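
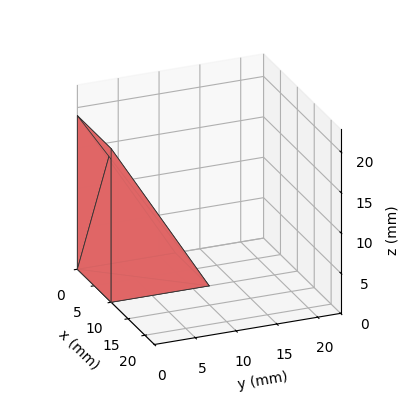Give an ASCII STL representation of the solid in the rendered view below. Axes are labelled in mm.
Reading the render: the shape is a wedge (ramp): 10 × 12 mm base, rising to 19 mm along the y=0 edge and sloping linearly to z=0 at y=12 (dimensions read to the nearest mm from the axis ticks). For the STL, each face is triangulated and given an outward normal.

solid part
  facet normal 0.0000 0.0000 -1.0000
    outer loop
      vertex 10.000 12.000 0.000
      vertex 10.000 0.000 0.000
      vertex 0.000 0.000 0.000
    endloop
  endfacet
  facet normal 0.0000 0.0000 -1.0000
    outer loop
      vertex 0.000 12.000 0.000
      vertex 10.000 12.000 0.000
      vertex 0.000 0.000 0.000
    endloop
  endfacet
  facet normal 0.0000 -1.0000 0.0000
    outer loop
      vertex 0.000 0.000 0.000
      vertex 10.000 0.000 0.000
      vertex 10.000 0.000 19.000
    endloop
  endfacet
  facet normal 0.0000 -1.0000 0.0000
    outer loop
      vertex 0.000 0.000 0.000
      vertex 10.000 0.000 19.000
      vertex 0.000 0.000 19.000
    endloop
  endfacet
  facet normal 0.0000 0.8455 0.5340
    outer loop
      vertex 0.000 0.000 19.000
      vertex 10.000 0.000 19.000
      vertex 10.000 12.000 0.000
    endloop
  endfacet
  facet normal 0.0000 0.8455 0.5340
    outer loop
      vertex 0.000 0.000 19.000
      vertex 10.000 12.000 0.000
      vertex 0.000 12.000 0.000
    endloop
  endfacet
  facet normal -1.0000 0.0000 0.0000
    outer loop
      vertex 0.000 0.000 19.000
      vertex 0.000 12.000 0.000
      vertex 0.000 0.000 0.000
    endloop
  endfacet
  facet normal 1.0000 0.0000 0.0000
    outer loop
      vertex 10.000 0.000 0.000
      vertex 10.000 12.000 0.000
      vertex 10.000 0.000 19.000
    endloop
  endfacet
endsolid part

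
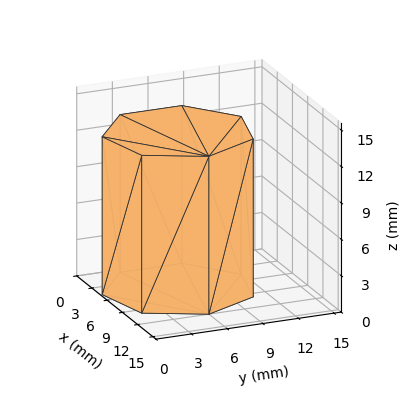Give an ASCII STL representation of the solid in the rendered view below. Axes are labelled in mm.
Reading the render: the shape is a regular 7-sided prism (a cylinder approximated with 7 flat sides), circumscribed radius ≈ 6 mm, height ≈ 13 mm (dimensions read to the nearest mm from the axis ticks). For the STL, each face is triangulated and given an outward normal.

solid part
  facet normal 0.0000 0.0000 -1.0000
    outer loop
      vertex 4.665 11.850 0.000
      vertex 9.741 10.691 0.000
      vertex 12.000 6.000 0.000
    endloop
  endfacet
  facet normal 0.0000 0.0000 -1.0000
    outer loop
      vertex 0.594 8.603 0.000
      vertex 4.665 11.850 0.000
      vertex 12.000 6.000 0.000
    endloop
  endfacet
  facet normal 0.0000 0.0000 -1.0000
    outer loop
      vertex 0.594 3.397 0.000
      vertex 0.594 8.603 0.000
      vertex 12.000 6.000 0.000
    endloop
  endfacet
  facet normal 0.0000 0.0000 -1.0000
    outer loop
      vertex 4.665 0.150 0.000
      vertex 0.594 3.397 0.000
      vertex 12.000 6.000 0.000
    endloop
  endfacet
  facet normal 0.0000 0.0000 -1.0000
    outer loop
      vertex 9.741 1.309 0.000
      vertex 4.665 0.150 0.000
      vertex 12.000 6.000 0.000
    endloop
  endfacet
  facet normal 0.0000 0.0000 1.0000
    outer loop
      vertex 12.000 6.000 13.000
      vertex 9.741 10.691 13.000
      vertex 4.665 11.850 13.000
    endloop
  endfacet
  facet normal 0.0000 0.0000 1.0000
    outer loop
      vertex 12.000 6.000 13.000
      vertex 4.665 11.850 13.000
      vertex 0.594 8.603 13.000
    endloop
  endfacet
  facet normal 0.0000 0.0000 1.0000
    outer loop
      vertex 12.000 6.000 13.000
      vertex 0.594 8.603 13.000
      vertex 0.594 3.397 13.000
    endloop
  endfacet
  facet normal 0.0000 0.0000 1.0000
    outer loop
      vertex 12.000 6.000 13.000
      vertex 0.594 3.397 13.000
      vertex 4.665 0.150 13.000
    endloop
  endfacet
  facet normal 0.0000 0.0000 1.0000
    outer loop
      vertex 12.000 6.000 13.000
      vertex 4.665 0.150 13.000
      vertex 9.741 1.309 13.000
    endloop
  endfacet
  facet normal 0.9010 0.4339 0.0000
    outer loop
      vertex 12.000 6.000 0.000
      vertex 9.741 10.691 0.000
      vertex 9.741 10.691 13.000
    endloop
  endfacet
  facet normal 0.9010 0.4339 0.0000
    outer loop
      vertex 12.000 6.000 0.000
      vertex 9.741 10.691 13.000
      vertex 12.000 6.000 13.000
    endloop
  endfacet
  facet normal 0.2226 0.9749 0.0000
    outer loop
      vertex 9.741 10.691 0.000
      vertex 4.665 11.850 0.000
      vertex 4.665 11.850 13.000
    endloop
  endfacet
  facet normal 0.2226 0.9749 0.0000
    outer loop
      vertex 9.741 10.691 0.000
      vertex 4.665 11.850 13.000
      vertex 9.741 10.691 13.000
    endloop
  endfacet
  facet normal -0.6235 0.7818 0.0000
    outer loop
      vertex 4.665 11.850 0.000
      vertex 0.594 8.603 0.000
      vertex 0.594 8.603 13.000
    endloop
  endfacet
  facet normal -0.6235 0.7818 0.0000
    outer loop
      vertex 4.665 11.850 0.000
      vertex 0.594 8.603 13.000
      vertex 4.665 11.850 13.000
    endloop
  endfacet
  facet normal -1.0000 0.0000 0.0000
    outer loop
      vertex 0.594 8.603 0.000
      vertex 0.594 3.397 0.000
      vertex 0.594 3.397 13.000
    endloop
  endfacet
  facet normal -1.0000 0.0000 0.0000
    outer loop
      vertex 0.594 8.603 0.000
      vertex 0.594 3.397 13.000
      vertex 0.594 8.603 13.000
    endloop
  endfacet
  facet normal -0.6235 -0.7818 0.0000
    outer loop
      vertex 0.594 3.397 0.000
      vertex 4.665 0.150 0.000
      vertex 4.665 0.150 13.000
    endloop
  endfacet
  facet normal -0.6235 -0.7818 0.0000
    outer loop
      vertex 0.594 3.397 0.000
      vertex 4.665 0.150 13.000
      vertex 0.594 3.397 13.000
    endloop
  endfacet
  facet normal 0.2226 -0.9749 0.0000
    outer loop
      vertex 4.665 0.150 0.000
      vertex 9.741 1.309 0.000
      vertex 9.741 1.309 13.000
    endloop
  endfacet
  facet normal 0.2226 -0.9749 0.0000
    outer loop
      vertex 4.665 0.150 0.000
      vertex 9.741 1.309 13.000
      vertex 4.665 0.150 13.000
    endloop
  endfacet
  facet normal 0.9010 -0.4339 0.0000
    outer loop
      vertex 9.741 1.309 0.000
      vertex 12.000 6.000 0.000
      vertex 12.000 6.000 13.000
    endloop
  endfacet
  facet normal 0.9010 -0.4339 0.0000
    outer loop
      vertex 9.741 1.309 0.000
      vertex 12.000 6.000 13.000
      vertex 9.741 1.309 13.000
    endloop
  endfacet
endsolid part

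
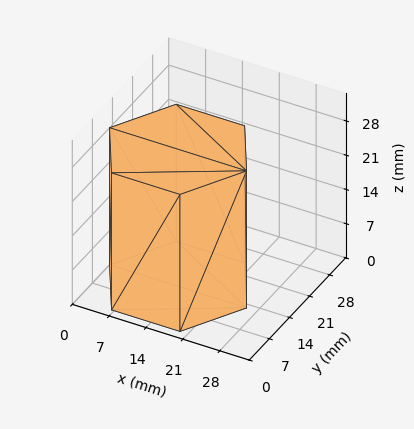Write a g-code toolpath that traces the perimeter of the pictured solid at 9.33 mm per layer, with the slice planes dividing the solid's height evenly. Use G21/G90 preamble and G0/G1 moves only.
Reading the render: the shape is a regular 6-sided prism (a cylinder approximated with 6 flat sides), circumscribed radius ≈ 13 mm, height ≈ 28 mm (dimensions read to the nearest mm from the axis ticks). For the g-code, the solid's height is divided into equal slices at the stated Δz and each level perimeter traced with G1 moves after a G0 lift.

; perimeter-only toolpath
G21 ; units = mm
G90 ; absolute positioning
G28 ; home
; layer 1
G0 Z9.33
G0 X26.00 Y13.00
G1 X19.50 Y24.26
G1 X6.50 Y24.26
G1 X0.00 Y13.00
G1 X6.50 Y1.74
G1 X19.50 Y1.74
G1 X26.00 Y13.00
; layer 2
G0 Z18.67
G0 X26.00 Y13.00
G1 X19.50 Y24.26
G1 X6.50 Y24.26
G1 X0.00 Y13.00
G1 X6.50 Y1.74
G1 X19.50 Y1.74
G1 X26.00 Y13.00
; layer 3
G0 Z28.00
G0 X26.00 Y13.00
G1 X19.50 Y24.26
G1 X6.50 Y24.26
G1 X0.00 Y13.00
G1 X6.50 Y1.74
G1 X19.50 Y1.74
G1 X26.00 Y13.00
M2 ; end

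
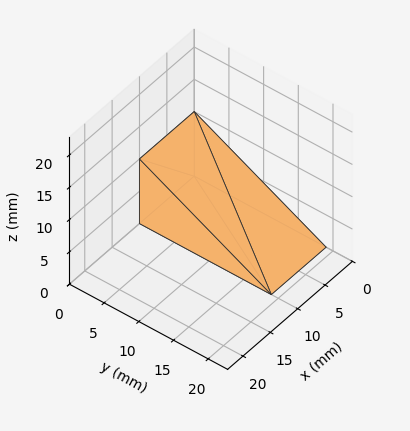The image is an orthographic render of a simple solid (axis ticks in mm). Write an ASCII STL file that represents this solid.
Reading the render: the shape is a wedge (ramp): 10 × 19 mm base, rising to 10 mm along the y=0 edge and sloping linearly to z=0 at y=19 (dimensions read to the nearest mm from the axis ticks). For the STL, each face is triangulated and given an outward normal.

solid part
  facet normal 0.0000 0.0000 -1.0000
    outer loop
      vertex 10.00 19.00 0.00
      vertex 10.00 0.00 0.00
      vertex 0.00 0.00 0.00
    endloop
  endfacet
  facet normal 0.0000 0.0000 -1.0000
    outer loop
      vertex 0.00 19.00 0.00
      vertex 10.00 19.00 0.00
      vertex 0.00 0.00 0.00
    endloop
  endfacet
  facet normal 0.0000 -1.0000 0.0000
    outer loop
      vertex 0.00 0.00 0.00
      vertex 10.00 0.00 0.00
      vertex 10.00 0.00 10.00
    endloop
  endfacet
  facet normal 0.0000 -1.0000 0.0000
    outer loop
      vertex 0.00 0.00 0.00
      vertex 10.00 0.00 10.00
      vertex 0.00 0.00 10.00
    endloop
  endfacet
  facet normal 0.0000 0.4657 0.8849
    outer loop
      vertex 0.00 0.00 10.00
      vertex 10.00 0.00 10.00
      vertex 10.00 19.00 0.00
    endloop
  endfacet
  facet normal 0.0000 0.4657 0.8849
    outer loop
      vertex 0.00 0.00 10.00
      vertex 10.00 19.00 0.00
      vertex 0.00 19.00 0.00
    endloop
  endfacet
  facet normal -1.0000 0.0000 0.0000
    outer loop
      vertex 0.00 0.00 10.00
      vertex 0.00 19.00 0.00
      vertex 0.00 0.00 0.00
    endloop
  endfacet
  facet normal 1.0000 0.0000 0.0000
    outer loop
      vertex 10.00 0.00 0.00
      vertex 10.00 19.00 0.00
      vertex 10.00 0.00 10.00
    endloop
  endfacet
endsolid part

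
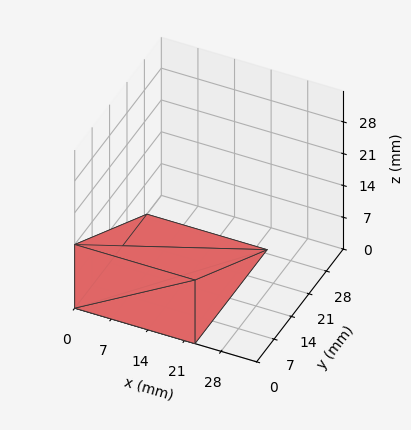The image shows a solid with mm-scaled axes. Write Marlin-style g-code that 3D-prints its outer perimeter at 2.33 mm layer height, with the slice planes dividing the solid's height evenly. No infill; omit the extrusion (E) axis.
Reading the render: the shape is a wedge (ramp): 23 × 29 mm base, rising to 14 mm along the y=0 edge and sloping linearly to z=0 at y=29 (dimensions read to the nearest mm from the axis ticks). For the g-code, the solid's height is divided into equal slices at the stated Δz and each level perimeter traced with G1 moves after a G0 lift.

; perimeter-only toolpath
G21 ; units = mm
G90 ; absolute positioning
G28 ; home
; layer 1
G0 Z2.33
G0 X0.00 Y0.00
G1 X23.00 Y0.00
G1 X23.00 Y24.17
G1 X0.00 Y24.17
G1 X0.00 Y0.00
; layer 2
G0 Z4.67
G0 X0.00 Y0.00
G1 X23.00 Y0.00
G1 X23.00 Y19.33
G1 X0.00 Y19.33
G1 X0.00 Y0.00
; layer 3
G0 Z7.00
G0 X0.00 Y0.00
G1 X23.00 Y0.00
G1 X23.00 Y14.50
G1 X0.00 Y14.50
G1 X0.00 Y0.00
; layer 4
G0 Z9.33
G0 X0.00 Y0.00
G1 X23.00 Y0.00
G1 X23.00 Y9.67
G1 X0.00 Y9.67
G1 X0.00 Y0.00
; layer 5
G0 Z11.67
G0 X0.00 Y0.00
G1 X23.00 Y0.00
G1 X23.00 Y4.83
G1 X0.00 Y4.83
G1 X0.00 Y0.00
M2 ; end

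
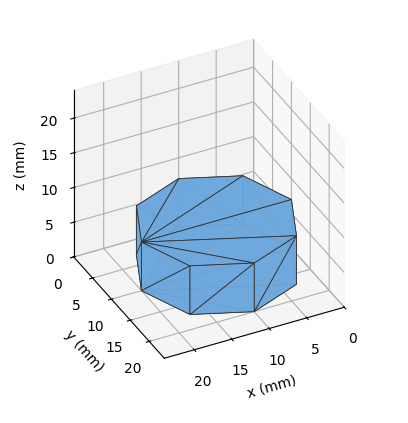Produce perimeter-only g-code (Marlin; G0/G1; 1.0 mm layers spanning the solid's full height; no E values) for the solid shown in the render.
Reading the render: the shape is a regular 8-sided prism (a cylinder approximated with 8 flat sides), circumscribed radius ≈ 10 mm, height ≈ 7 mm (dimensions read to the nearest mm from the axis ticks). For the g-code, the solid's height is divided into equal slices at the stated Δz and each level perimeter traced with G1 moves after a G0 lift.

; perimeter-only toolpath
G21 ; units = mm
G90 ; absolute positioning
G28 ; home
; layer 1
G0 Z1.0
G0 X20.0 Y10.0
G1 X17.1 Y17.1
G1 X10.0 Y20.0
G1 X2.9 Y17.1
G1 X0.0 Y10.0
G1 X2.9 Y2.9
G1 X10.0 Y0.0
G1 X17.1 Y2.9
G1 X20.0 Y10.0
; layer 2
G0 Z2.0
G0 X20.0 Y10.0
G1 X17.1 Y17.1
G1 X10.0 Y20.0
G1 X2.9 Y17.1
G1 X0.0 Y10.0
G1 X2.9 Y2.9
G1 X10.0 Y0.0
G1 X17.1 Y2.9
G1 X20.0 Y10.0
; layer 3
G0 Z3.0
G0 X20.0 Y10.0
G1 X17.1 Y17.1
G1 X10.0 Y20.0
G1 X2.9 Y17.1
G1 X0.0 Y10.0
G1 X2.9 Y2.9
G1 X10.0 Y0.0
G1 X17.1 Y2.9
G1 X20.0 Y10.0
; layer 4
G0 Z4.0
G0 X20.0 Y10.0
G1 X17.1 Y17.1
G1 X10.0 Y20.0
G1 X2.9 Y17.1
G1 X0.0 Y10.0
G1 X2.9 Y2.9
G1 X10.0 Y0.0
G1 X17.1 Y2.9
G1 X20.0 Y10.0
; layer 5
G0 Z5.0
G0 X20.0 Y10.0
G1 X17.1 Y17.1
G1 X10.0 Y20.0
G1 X2.9 Y17.1
G1 X0.0 Y10.0
G1 X2.9 Y2.9
G1 X10.0 Y0.0
G1 X17.1 Y2.9
G1 X20.0 Y10.0
; layer 6
G0 Z6.0
G0 X20.0 Y10.0
G1 X17.1 Y17.1
G1 X10.0 Y20.0
G1 X2.9 Y17.1
G1 X0.0 Y10.0
G1 X2.9 Y2.9
G1 X10.0 Y0.0
G1 X17.1 Y2.9
G1 X20.0 Y10.0
; layer 7
G0 Z7.0
G0 X20.0 Y10.0
G1 X17.1 Y17.1
G1 X10.0 Y20.0
G1 X2.9 Y17.1
G1 X0.0 Y10.0
G1 X2.9 Y2.9
G1 X10.0 Y0.0
G1 X17.1 Y2.9
G1 X20.0 Y10.0
M2 ; end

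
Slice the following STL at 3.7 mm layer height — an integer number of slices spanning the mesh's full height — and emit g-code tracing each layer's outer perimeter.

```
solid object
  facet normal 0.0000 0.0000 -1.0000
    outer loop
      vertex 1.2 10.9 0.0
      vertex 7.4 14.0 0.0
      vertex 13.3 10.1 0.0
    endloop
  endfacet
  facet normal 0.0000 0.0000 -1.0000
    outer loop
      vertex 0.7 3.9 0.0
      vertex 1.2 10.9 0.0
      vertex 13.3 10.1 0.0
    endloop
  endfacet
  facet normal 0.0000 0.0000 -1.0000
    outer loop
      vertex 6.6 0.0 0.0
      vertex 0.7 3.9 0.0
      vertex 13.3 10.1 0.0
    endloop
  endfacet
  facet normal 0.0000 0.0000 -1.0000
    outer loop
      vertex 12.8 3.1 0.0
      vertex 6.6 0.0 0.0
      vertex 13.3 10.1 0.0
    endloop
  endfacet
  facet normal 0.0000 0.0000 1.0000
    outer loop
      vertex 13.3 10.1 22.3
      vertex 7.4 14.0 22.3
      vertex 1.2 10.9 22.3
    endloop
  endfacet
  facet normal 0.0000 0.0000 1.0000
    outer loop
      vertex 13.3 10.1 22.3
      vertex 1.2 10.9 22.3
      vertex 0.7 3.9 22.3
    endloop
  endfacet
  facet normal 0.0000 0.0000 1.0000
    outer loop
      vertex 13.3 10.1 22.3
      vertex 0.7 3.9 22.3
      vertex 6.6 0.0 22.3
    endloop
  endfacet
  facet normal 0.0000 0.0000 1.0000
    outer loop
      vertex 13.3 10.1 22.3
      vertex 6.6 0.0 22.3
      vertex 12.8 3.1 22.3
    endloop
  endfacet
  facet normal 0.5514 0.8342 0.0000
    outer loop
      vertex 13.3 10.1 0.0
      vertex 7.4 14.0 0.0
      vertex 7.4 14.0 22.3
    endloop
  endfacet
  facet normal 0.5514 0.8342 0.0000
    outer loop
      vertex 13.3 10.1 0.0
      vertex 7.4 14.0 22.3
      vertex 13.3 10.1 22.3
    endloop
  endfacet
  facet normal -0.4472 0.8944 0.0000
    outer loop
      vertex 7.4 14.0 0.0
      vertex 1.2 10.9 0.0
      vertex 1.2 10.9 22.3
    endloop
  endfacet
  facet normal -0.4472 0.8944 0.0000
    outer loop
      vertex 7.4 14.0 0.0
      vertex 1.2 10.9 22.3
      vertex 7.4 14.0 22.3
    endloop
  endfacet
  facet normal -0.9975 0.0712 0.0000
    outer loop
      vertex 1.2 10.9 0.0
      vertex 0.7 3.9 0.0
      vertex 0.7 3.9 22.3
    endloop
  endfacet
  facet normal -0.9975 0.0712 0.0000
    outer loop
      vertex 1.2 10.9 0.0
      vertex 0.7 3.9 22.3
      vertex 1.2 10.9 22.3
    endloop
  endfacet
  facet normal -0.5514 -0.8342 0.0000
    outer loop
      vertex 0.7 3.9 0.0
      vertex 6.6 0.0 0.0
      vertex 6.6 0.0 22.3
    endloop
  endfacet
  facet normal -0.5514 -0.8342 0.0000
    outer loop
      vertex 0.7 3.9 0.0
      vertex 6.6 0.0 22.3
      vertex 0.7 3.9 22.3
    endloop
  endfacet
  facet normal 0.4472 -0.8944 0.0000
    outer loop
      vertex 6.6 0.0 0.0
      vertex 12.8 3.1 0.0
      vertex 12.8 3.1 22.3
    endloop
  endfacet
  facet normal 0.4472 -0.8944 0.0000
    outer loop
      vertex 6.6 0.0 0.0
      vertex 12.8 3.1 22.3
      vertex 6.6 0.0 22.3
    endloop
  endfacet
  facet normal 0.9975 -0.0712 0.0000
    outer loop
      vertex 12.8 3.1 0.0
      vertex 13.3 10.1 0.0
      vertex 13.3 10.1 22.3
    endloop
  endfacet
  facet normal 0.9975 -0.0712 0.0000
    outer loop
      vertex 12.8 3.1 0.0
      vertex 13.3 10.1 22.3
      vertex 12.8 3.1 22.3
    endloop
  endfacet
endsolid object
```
; perimeter-only toolpath
G21 ; units = mm
G90 ; absolute positioning
G28 ; home
; layer 1
G0 Z3.7
G0 X13.3 Y10.1
G1 X7.4 Y14.0
G1 X1.2 Y10.9
G1 X0.7 Y3.9
G1 X6.6 Y0.0
G1 X12.8 Y3.1
G1 X13.3 Y10.1
; layer 2
G0 Z7.4
G0 X13.3 Y10.1
G1 X7.4 Y14.0
G1 X1.2 Y10.9
G1 X0.7 Y3.9
G1 X6.6 Y0.0
G1 X12.8 Y3.1
G1 X13.3 Y10.1
; layer 3
G0 Z11.2
G0 X13.3 Y10.1
G1 X7.4 Y14.0
G1 X1.2 Y10.9
G1 X0.7 Y3.9
G1 X6.6 Y0.0
G1 X12.8 Y3.1
G1 X13.3 Y10.1
; layer 4
G0 Z14.9
G0 X13.3 Y10.1
G1 X7.4 Y14.0
G1 X1.2 Y10.9
G1 X0.7 Y3.9
G1 X6.6 Y0.0
G1 X12.8 Y3.1
G1 X13.3 Y10.1
; layer 5
G0 Z18.6
G0 X13.3 Y10.1
G1 X7.4 Y14.0
G1 X1.2 Y10.9
G1 X0.7 Y3.9
G1 X6.6 Y0.0
G1 X12.8 Y3.1
G1 X13.3 Y10.1
; layer 6
G0 Z22.3
G0 X13.3 Y10.1
G1 X7.4 Y14.0
G1 X1.2 Y10.9
G1 X0.7 Y3.9
G1 X6.6 Y0.0
G1 X12.8 Y3.1
G1 X13.3 Y10.1
M2 ; end

The solid is a regular 6-sided prism (a cylinder approximated with 6 flat sides), circumscribed radius ≈ 7 mm, height ≈ 22.3 mm. Slicing at Δz = 3.7 mm — 6 equal slices spanning the solid's height, so layer i sits at z = i·h/6 — gives 6 non-empty perimeters. Each is a 6-segment closed polygon; G0 lifts to the layer z and rapids to the start vertex, then G1 traces the edges.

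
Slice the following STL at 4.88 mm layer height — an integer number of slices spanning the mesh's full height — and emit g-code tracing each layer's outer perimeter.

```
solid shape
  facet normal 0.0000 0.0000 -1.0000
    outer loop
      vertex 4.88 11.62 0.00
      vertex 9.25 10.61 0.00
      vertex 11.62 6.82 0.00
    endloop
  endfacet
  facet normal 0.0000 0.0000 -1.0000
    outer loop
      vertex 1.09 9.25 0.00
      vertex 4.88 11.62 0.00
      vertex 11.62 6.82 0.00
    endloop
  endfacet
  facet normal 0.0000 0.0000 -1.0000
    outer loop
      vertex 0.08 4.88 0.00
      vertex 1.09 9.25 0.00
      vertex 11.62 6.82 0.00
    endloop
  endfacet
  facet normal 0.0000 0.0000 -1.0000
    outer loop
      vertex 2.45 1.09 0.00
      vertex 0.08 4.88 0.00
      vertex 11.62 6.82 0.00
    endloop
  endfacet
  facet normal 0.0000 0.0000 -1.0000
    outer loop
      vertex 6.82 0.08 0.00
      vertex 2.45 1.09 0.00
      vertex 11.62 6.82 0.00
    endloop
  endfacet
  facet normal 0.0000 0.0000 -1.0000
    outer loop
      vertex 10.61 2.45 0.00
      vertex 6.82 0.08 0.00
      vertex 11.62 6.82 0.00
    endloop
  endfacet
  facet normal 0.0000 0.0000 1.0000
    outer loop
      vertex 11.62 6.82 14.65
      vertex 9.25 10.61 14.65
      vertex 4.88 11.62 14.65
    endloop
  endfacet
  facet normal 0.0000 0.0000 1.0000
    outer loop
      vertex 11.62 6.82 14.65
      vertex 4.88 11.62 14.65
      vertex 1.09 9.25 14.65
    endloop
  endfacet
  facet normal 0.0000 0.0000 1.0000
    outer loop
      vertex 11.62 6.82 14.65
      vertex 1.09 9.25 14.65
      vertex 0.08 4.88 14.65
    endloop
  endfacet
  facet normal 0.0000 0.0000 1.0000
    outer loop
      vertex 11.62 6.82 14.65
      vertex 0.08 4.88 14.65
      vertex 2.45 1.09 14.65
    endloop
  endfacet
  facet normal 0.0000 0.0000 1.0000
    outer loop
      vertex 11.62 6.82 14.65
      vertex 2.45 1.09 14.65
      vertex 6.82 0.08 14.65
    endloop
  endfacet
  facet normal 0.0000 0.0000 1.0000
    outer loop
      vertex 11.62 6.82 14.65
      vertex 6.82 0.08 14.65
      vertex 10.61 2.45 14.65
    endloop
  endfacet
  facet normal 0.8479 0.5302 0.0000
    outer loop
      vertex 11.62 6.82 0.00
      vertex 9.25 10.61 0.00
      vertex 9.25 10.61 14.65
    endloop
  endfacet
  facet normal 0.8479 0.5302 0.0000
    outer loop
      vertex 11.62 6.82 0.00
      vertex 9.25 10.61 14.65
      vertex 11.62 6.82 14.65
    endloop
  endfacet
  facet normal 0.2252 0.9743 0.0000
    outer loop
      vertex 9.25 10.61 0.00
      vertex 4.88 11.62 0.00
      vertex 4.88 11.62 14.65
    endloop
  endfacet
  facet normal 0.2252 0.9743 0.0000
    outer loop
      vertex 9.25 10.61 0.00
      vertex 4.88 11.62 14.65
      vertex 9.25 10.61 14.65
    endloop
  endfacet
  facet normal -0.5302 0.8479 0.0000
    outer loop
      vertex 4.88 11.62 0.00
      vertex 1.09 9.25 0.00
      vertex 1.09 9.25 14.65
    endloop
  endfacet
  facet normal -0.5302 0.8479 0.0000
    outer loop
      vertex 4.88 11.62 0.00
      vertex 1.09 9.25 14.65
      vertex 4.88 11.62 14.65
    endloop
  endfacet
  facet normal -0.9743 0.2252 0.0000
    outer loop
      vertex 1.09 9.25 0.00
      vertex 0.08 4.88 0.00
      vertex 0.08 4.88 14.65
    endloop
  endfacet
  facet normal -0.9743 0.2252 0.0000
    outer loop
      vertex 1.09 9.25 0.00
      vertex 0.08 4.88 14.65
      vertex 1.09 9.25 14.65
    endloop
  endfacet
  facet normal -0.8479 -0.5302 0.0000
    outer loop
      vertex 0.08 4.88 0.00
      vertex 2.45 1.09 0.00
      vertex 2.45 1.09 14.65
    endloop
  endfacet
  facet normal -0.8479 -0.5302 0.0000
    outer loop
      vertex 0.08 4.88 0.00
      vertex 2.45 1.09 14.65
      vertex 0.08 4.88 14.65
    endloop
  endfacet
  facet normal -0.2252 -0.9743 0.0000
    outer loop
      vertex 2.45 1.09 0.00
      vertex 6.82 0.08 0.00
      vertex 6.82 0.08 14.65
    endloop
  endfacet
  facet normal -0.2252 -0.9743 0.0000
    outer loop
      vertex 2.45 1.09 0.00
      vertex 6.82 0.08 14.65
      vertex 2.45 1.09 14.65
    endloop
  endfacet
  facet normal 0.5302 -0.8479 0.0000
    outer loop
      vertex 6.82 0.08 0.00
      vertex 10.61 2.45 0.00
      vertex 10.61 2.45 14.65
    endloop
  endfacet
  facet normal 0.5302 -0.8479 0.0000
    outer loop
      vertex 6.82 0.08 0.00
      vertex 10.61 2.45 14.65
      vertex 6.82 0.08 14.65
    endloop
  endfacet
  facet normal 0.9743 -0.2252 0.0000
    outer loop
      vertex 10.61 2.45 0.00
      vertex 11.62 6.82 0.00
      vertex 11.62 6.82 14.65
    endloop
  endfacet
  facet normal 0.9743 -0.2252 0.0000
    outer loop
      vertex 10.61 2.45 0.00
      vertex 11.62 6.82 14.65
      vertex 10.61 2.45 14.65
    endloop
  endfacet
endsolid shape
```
; perimeter-only toolpath
G21 ; units = mm
G90 ; absolute positioning
G28 ; home
; layer 1
G0 Z4.88
G0 X11.62 Y6.82
G1 X9.25 Y10.61
G1 X4.88 Y11.62
G1 X1.09 Y9.25
G1 X0.08 Y4.88
G1 X2.45 Y1.09
G1 X6.82 Y0.08
G1 X10.61 Y2.45
G1 X11.62 Y6.82
; layer 2
G0 Z9.77
G0 X11.62 Y6.82
G1 X9.25 Y10.61
G1 X4.88 Y11.62
G1 X1.09 Y9.25
G1 X0.08 Y4.88
G1 X2.45 Y1.09
G1 X6.82 Y0.08
G1 X10.61 Y2.45
G1 X11.62 Y6.82
; layer 3
G0 Z14.65
G0 X11.62 Y6.82
G1 X9.25 Y10.61
G1 X4.88 Y11.62
G1 X1.09 Y9.25
G1 X0.08 Y4.88
G1 X2.45 Y1.09
G1 X6.82 Y0.08
G1 X10.61 Y2.45
G1 X11.62 Y6.82
M2 ; end

The solid is a regular 8-sided prism (a cylinder approximated with 8 flat sides), circumscribed radius ≈ 5.85 mm, height ≈ 14.7 mm. Slicing at Δz = 4.88 mm — 3 equal slices spanning the solid's height, so layer i sits at z = i·h/3 — gives 3 non-empty perimeters. Each is a 8-segment closed polygon; G0 lifts to the layer z and rapids to the start vertex, then G1 traces the edges.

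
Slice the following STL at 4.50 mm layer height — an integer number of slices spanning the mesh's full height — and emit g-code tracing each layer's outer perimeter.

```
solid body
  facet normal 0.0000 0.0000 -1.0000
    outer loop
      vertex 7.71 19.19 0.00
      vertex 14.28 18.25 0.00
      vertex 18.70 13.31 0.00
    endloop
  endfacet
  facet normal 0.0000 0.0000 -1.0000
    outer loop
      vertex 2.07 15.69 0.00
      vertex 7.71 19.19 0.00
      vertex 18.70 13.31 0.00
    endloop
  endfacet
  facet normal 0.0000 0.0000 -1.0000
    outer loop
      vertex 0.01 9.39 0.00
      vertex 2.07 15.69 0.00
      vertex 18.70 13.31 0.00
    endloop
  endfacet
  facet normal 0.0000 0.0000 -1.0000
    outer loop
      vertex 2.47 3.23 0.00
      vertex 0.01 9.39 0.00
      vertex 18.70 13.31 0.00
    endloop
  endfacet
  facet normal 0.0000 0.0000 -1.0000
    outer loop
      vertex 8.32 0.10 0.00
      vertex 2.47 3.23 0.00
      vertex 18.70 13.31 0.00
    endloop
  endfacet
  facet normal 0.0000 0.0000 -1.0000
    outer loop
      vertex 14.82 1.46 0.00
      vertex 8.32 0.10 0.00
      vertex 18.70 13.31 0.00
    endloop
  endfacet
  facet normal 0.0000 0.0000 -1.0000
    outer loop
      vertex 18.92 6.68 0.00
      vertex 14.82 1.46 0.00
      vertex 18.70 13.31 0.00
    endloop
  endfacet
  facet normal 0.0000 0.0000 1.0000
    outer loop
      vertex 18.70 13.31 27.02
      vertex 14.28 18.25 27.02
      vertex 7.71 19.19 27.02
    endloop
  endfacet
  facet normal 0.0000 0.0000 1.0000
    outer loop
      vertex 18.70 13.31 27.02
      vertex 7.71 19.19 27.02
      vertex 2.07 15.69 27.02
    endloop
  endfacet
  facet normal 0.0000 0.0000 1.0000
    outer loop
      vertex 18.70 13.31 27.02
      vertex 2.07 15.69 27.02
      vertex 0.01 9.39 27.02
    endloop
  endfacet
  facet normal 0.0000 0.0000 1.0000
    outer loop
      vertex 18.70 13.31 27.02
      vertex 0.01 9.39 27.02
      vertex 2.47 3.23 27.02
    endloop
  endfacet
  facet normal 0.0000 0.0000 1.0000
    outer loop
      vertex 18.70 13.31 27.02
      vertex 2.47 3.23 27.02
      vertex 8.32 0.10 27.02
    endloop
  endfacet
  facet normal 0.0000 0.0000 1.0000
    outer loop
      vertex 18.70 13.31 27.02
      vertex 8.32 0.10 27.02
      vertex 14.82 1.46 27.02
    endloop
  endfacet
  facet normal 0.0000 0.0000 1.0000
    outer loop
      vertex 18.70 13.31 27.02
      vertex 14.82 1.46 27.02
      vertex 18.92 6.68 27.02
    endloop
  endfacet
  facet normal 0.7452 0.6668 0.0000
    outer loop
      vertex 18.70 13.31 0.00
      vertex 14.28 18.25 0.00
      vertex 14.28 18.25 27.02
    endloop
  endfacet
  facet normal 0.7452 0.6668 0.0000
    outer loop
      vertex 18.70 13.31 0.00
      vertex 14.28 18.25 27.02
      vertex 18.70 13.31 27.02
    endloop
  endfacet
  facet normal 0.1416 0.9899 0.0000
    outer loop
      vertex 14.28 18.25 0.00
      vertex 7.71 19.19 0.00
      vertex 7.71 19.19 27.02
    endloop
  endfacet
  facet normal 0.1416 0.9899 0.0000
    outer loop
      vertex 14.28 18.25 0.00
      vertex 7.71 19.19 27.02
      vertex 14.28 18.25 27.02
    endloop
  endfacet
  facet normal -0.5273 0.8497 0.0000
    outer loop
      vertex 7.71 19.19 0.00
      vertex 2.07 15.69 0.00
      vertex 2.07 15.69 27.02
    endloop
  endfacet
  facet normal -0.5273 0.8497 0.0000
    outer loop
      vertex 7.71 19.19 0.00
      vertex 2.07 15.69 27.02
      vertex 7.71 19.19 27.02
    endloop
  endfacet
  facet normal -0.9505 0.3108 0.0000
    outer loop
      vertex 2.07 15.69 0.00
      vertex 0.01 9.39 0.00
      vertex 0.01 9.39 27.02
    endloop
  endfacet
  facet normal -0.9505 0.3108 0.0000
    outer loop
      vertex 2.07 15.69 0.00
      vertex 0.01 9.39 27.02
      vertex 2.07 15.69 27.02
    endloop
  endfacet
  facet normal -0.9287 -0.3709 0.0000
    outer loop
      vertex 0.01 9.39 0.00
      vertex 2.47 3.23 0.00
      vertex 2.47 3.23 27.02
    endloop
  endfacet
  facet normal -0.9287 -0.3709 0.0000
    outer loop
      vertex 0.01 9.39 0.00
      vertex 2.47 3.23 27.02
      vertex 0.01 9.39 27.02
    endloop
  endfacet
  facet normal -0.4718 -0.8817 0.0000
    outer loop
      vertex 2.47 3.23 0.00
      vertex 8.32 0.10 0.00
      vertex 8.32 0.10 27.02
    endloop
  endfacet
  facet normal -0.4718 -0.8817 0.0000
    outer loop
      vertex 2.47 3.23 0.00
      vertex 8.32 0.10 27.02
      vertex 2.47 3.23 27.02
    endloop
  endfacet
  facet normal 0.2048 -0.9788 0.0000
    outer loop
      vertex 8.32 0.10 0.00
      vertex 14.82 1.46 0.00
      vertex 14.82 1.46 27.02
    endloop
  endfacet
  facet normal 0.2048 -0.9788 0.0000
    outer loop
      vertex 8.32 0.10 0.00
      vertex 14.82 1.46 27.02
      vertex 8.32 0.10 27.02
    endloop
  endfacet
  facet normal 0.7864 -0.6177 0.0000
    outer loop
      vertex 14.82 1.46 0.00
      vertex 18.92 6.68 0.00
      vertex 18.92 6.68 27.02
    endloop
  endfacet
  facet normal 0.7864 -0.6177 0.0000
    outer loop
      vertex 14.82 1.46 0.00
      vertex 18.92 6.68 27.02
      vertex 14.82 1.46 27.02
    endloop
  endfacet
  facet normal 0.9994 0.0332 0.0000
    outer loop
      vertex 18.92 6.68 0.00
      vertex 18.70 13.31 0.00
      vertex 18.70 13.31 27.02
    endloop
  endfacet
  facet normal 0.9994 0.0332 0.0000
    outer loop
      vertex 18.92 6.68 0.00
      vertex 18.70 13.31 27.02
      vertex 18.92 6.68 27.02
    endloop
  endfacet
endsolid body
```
; perimeter-only toolpath
G21 ; units = mm
G90 ; absolute positioning
G28 ; home
; layer 1
G0 Z4.50
G0 X18.70 Y13.31
G1 X14.28 Y18.25
G1 X7.71 Y19.19
G1 X2.07 Y15.69
G1 X0.01 Y9.39
G1 X2.47 Y3.23
G1 X8.32 Y0.10
G1 X14.82 Y1.46
G1 X18.92 Y6.68
G1 X18.70 Y13.31
; layer 2
G0 Z9.01
G0 X18.70 Y13.31
G1 X14.28 Y18.25
G1 X7.71 Y19.19
G1 X2.07 Y15.69
G1 X0.01 Y9.39
G1 X2.47 Y3.23
G1 X8.32 Y0.10
G1 X14.82 Y1.46
G1 X18.92 Y6.68
G1 X18.70 Y13.31
; layer 3
G0 Z13.51
G0 X18.70 Y13.31
G1 X14.28 Y18.25
G1 X7.71 Y19.19
G1 X2.07 Y15.69
G1 X0.01 Y9.39
G1 X2.47 Y3.23
G1 X8.32 Y0.10
G1 X14.82 Y1.46
G1 X18.92 Y6.68
G1 X18.70 Y13.31
; layer 4
G0 Z18.01
G0 X18.70 Y13.31
G1 X14.28 Y18.25
G1 X7.71 Y19.19
G1 X2.07 Y15.69
G1 X0.01 Y9.39
G1 X2.47 Y3.23
G1 X8.32 Y0.10
G1 X14.82 Y1.46
G1 X18.92 Y6.68
G1 X18.70 Y13.31
; layer 5
G0 Z22.52
G0 X18.70 Y13.31
G1 X14.28 Y18.25
G1 X7.71 Y19.19
G1 X2.07 Y15.69
G1 X0.01 Y9.39
G1 X2.47 Y3.23
G1 X8.32 Y0.10
G1 X14.82 Y1.46
G1 X18.92 Y6.68
G1 X18.70 Y13.31
; layer 6
G0 Z27.02
G0 X18.70 Y13.31
G1 X14.28 Y18.25
G1 X7.71 Y19.19
G1 X2.07 Y15.69
G1 X0.01 Y9.39
G1 X2.47 Y3.23
G1 X8.32 Y0.10
G1 X14.82 Y1.46
G1 X18.92 Y6.68
G1 X18.70 Y13.31
M2 ; end

The solid is a regular 9-sided prism (a cylinder approximated with 9 flat sides), circumscribed radius ≈ 9.7 mm, height ≈ 27 mm. Slicing at Δz = 4.50 mm — 6 equal slices spanning the solid's height, so layer i sits at z = i·h/6 — gives 6 non-empty perimeters. Each is a 9-segment closed polygon; G0 lifts to the layer z and rapids to the start vertex, then G1 traces the edges.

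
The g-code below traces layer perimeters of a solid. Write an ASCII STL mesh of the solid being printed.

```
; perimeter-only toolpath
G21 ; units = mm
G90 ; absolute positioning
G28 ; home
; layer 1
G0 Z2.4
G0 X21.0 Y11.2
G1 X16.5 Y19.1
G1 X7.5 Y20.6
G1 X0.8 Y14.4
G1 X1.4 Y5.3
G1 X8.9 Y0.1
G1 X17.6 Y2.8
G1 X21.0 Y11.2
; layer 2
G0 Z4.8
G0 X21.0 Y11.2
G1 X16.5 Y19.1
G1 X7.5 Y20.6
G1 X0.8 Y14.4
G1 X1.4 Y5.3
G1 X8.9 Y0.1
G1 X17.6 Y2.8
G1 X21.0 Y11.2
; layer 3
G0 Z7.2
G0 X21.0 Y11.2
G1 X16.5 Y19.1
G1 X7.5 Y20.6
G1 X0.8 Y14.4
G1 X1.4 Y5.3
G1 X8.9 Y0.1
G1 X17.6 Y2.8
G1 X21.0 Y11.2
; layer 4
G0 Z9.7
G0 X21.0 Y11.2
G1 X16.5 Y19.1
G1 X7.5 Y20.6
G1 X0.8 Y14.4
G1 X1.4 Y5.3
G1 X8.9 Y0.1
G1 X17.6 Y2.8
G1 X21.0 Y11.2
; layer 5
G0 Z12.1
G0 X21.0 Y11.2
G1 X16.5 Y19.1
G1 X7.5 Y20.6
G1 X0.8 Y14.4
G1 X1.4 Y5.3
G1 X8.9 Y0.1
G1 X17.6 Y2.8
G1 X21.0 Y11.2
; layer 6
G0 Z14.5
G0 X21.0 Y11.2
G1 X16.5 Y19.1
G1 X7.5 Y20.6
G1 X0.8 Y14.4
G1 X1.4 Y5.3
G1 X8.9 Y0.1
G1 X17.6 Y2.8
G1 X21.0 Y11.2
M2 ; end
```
solid part
  facet normal 0.0000 0.0000 -1.0000
    outer loop
      vertex 7.5 20.6 0.0
      vertex 16.5 19.1 0.0
      vertex 21.0 11.2 0.0
    endloop
  endfacet
  facet normal 0.0000 0.0000 -1.0000
    outer loop
      vertex 0.8 14.4 0.0
      vertex 7.5 20.6 0.0
      vertex 21.0 11.2 0.0
    endloop
  endfacet
  facet normal 0.0000 0.0000 -1.0000
    outer loop
      vertex 1.4 5.3 0.0
      vertex 0.8 14.4 0.0
      vertex 21.0 11.2 0.0
    endloop
  endfacet
  facet normal 0.0000 0.0000 -1.0000
    outer loop
      vertex 8.9 0.1 0.0
      vertex 1.4 5.3 0.0
      vertex 21.0 11.2 0.0
    endloop
  endfacet
  facet normal 0.0000 0.0000 -1.0000
    outer loop
      vertex 17.6 2.8 0.0
      vertex 8.9 0.1 0.0
      vertex 21.0 11.2 0.0
    endloop
  endfacet
  facet normal 0.0000 0.0000 1.0000
    outer loop
      vertex 21.0 11.2 14.5
      vertex 16.5 19.1 14.5
      vertex 7.5 20.6 14.5
    endloop
  endfacet
  facet normal 0.0000 0.0000 1.0000
    outer loop
      vertex 21.0 11.2 14.5
      vertex 7.5 20.6 14.5
      vertex 0.8 14.4 14.5
    endloop
  endfacet
  facet normal 0.0000 0.0000 1.0000
    outer loop
      vertex 21.0 11.2 14.5
      vertex 0.8 14.4 14.5
      vertex 1.4 5.3 14.5
    endloop
  endfacet
  facet normal 0.0000 0.0000 1.0000
    outer loop
      vertex 21.0 11.2 14.5
      vertex 1.4 5.3 14.5
      vertex 8.9 0.1 14.5
    endloop
  endfacet
  facet normal 0.0000 0.0000 1.0000
    outer loop
      vertex 21.0 11.2 14.5
      vertex 8.9 0.1 14.5
      vertex 17.6 2.8 14.5
    endloop
  endfacet
  facet normal 0.8689 0.4950 0.0000
    outer loop
      vertex 21.0 11.2 0.0
      vertex 16.5 19.1 0.0
      vertex 16.5 19.1 14.5
    endloop
  endfacet
  facet normal 0.8689 0.4950 0.0000
    outer loop
      vertex 21.0 11.2 0.0
      vertex 16.5 19.1 14.5
      vertex 21.0 11.2 14.5
    endloop
  endfacet
  facet normal 0.1644 0.9864 0.0000
    outer loop
      vertex 16.5 19.1 0.0
      vertex 7.5 20.6 0.0
      vertex 7.5 20.6 14.5
    endloop
  endfacet
  facet normal 0.1644 0.9864 0.0000
    outer loop
      vertex 16.5 19.1 0.0
      vertex 7.5 20.6 14.5
      vertex 16.5 19.1 14.5
    endloop
  endfacet
  facet normal -0.6792 0.7340 0.0000
    outer loop
      vertex 7.5 20.6 0.0
      vertex 0.8 14.4 0.0
      vertex 0.8 14.4 14.5
    endloop
  endfacet
  facet normal -0.6792 0.7340 0.0000
    outer loop
      vertex 7.5 20.6 0.0
      vertex 0.8 14.4 14.5
      vertex 7.5 20.6 14.5
    endloop
  endfacet
  facet normal -0.9978 -0.0658 0.0000
    outer loop
      vertex 0.8 14.4 0.0
      vertex 1.4 5.3 0.0
      vertex 1.4 5.3 14.5
    endloop
  endfacet
  facet normal -0.9978 -0.0658 0.0000
    outer loop
      vertex 0.8 14.4 0.0
      vertex 1.4 5.3 14.5
      vertex 0.8 14.4 14.5
    endloop
  endfacet
  facet normal -0.5698 -0.8218 0.0000
    outer loop
      vertex 1.4 5.3 0.0
      vertex 8.9 0.1 0.0
      vertex 8.9 0.1 14.5
    endloop
  endfacet
  facet normal -0.5698 -0.8218 0.0000
    outer loop
      vertex 1.4 5.3 0.0
      vertex 8.9 0.1 14.5
      vertex 1.4 5.3 14.5
    endloop
  endfacet
  facet normal 0.2964 -0.9551 0.0000
    outer loop
      vertex 8.9 0.1 0.0
      vertex 17.6 2.8 0.0
      vertex 17.6 2.8 14.5
    endloop
  endfacet
  facet normal 0.2964 -0.9551 0.0000
    outer loop
      vertex 8.9 0.1 0.0
      vertex 17.6 2.8 14.5
      vertex 8.9 0.1 14.5
    endloop
  endfacet
  facet normal 0.9269 -0.3752 0.0000
    outer loop
      vertex 17.6 2.8 0.0
      vertex 21.0 11.2 0.0
      vertex 21.0 11.2 14.5
    endloop
  endfacet
  facet normal 0.9269 -0.3752 0.0000
    outer loop
      vertex 17.6 2.8 0.0
      vertex 21.0 11.2 14.5
      vertex 17.6 2.8 14.5
    endloop
  endfacet
endsolid part

The G0 Z moves step by Δz≈2.4 mm. Every layer's G1 loop is the same polygon, so the solid is a straight extrusion of it from z=0 to z≈14.5. Closing with flat bottom and top caps and triangulating gives 24 facets — a regular 7-sided prism (a cylinder approximated with 7 flat sides), circumscribed radius ≈ 10.5 mm, height ≈ 14.5 mm.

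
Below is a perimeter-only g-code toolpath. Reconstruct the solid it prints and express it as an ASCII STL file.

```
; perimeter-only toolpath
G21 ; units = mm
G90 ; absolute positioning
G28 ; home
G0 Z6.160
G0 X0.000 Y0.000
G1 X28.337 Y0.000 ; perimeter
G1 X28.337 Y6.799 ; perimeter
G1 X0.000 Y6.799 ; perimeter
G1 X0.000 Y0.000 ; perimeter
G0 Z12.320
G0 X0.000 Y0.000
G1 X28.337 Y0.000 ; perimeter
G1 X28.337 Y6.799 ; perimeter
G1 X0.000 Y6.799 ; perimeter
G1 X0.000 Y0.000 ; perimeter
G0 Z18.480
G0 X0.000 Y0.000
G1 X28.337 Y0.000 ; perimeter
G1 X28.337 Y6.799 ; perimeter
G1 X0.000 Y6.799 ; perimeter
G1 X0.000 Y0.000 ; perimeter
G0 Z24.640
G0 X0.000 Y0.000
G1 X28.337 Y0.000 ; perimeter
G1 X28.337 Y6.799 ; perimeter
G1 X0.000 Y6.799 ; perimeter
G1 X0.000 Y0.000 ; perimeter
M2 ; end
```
solid part
  facet normal 0.0000 0.0000 -1.0000
    outer loop
      vertex 28.337 6.799 0.000
      vertex 28.337 0.000 0.000
      vertex 0.000 0.000 0.000
    endloop
  endfacet
  facet normal 0.0000 0.0000 -1.0000
    outer loop
      vertex 0.000 6.799 0.000
      vertex 28.337 6.799 0.000
      vertex 0.000 0.000 0.000
    endloop
  endfacet
  facet normal 0.0000 0.0000 1.0000
    outer loop
      vertex 0.000 0.000 24.640
      vertex 28.337 0.000 24.640
      vertex 28.337 6.799 24.640
    endloop
  endfacet
  facet normal 0.0000 0.0000 1.0000
    outer loop
      vertex 0.000 0.000 24.640
      vertex 28.337 6.799 24.640
      vertex 0.000 6.799 24.640
    endloop
  endfacet
  facet normal 0.0000 -1.0000 0.0000
    outer loop
      vertex 0.000 0.000 0.000
      vertex 28.337 0.000 0.000
      vertex 28.337 0.000 24.640
    endloop
  endfacet
  facet normal 0.0000 -1.0000 0.0000
    outer loop
      vertex 0.000 0.000 0.000
      vertex 28.337 0.000 24.640
      vertex 0.000 0.000 24.640
    endloop
  endfacet
  facet normal 0.0000 1.0000 0.0000
    outer loop
      vertex 28.337 6.799 24.640
      vertex 28.337 6.799 0.000
      vertex 0.000 6.799 0.000
    endloop
  endfacet
  facet normal 0.0000 1.0000 0.0000
    outer loop
      vertex 0.000 6.799 24.640
      vertex 28.337 6.799 24.640
      vertex 0.000 6.799 0.000
    endloop
  endfacet
  facet normal -1.0000 0.0000 0.0000
    outer loop
      vertex 0.000 6.799 24.640
      vertex 0.000 6.799 0.000
      vertex 0.000 0.000 0.000
    endloop
  endfacet
  facet normal -1.0000 0.0000 0.0000
    outer loop
      vertex 0.000 0.000 24.640
      vertex 0.000 6.799 24.640
      vertex 0.000 0.000 0.000
    endloop
  endfacet
  facet normal 1.0000 0.0000 0.0000
    outer loop
      vertex 28.337 0.000 0.000
      vertex 28.337 6.799 0.000
      vertex 28.337 6.799 24.640
    endloop
  endfacet
  facet normal 1.0000 0.0000 0.0000
    outer loop
      vertex 28.337 0.000 0.000
      vertex 28.337 6.799 24.640
      vertex 28.337 0.000 24.640
    endloop
  endfacet
endsolid part

The G0 Z moves step by Δz≈6.160 mm. Every layer's G1 loop is the same polygon, so the solid is a straight extrusion of it from z=0 to z≈24.6. Closing with flat bottom and top caps and triangulating gives 12 facets — a rectangular box, roughly 28.3 × 6.8 mm footprint and 24.6 mm tall.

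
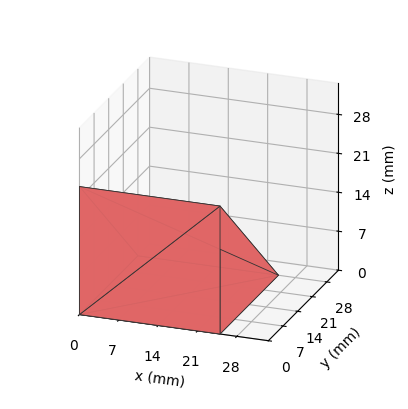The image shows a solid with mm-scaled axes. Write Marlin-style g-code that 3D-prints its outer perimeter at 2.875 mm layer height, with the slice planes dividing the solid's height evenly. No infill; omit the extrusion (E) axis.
Reading the render: the shape is a wedge (ramp): 25 × 28 mm base, rising to 23 mm along the y=0 edge and sloping linearly to z=0 at y=28 (dimensions read to the nearest mm from the axis ticks). For the g-code, the solid's height is divided into equal slices at the stated Δz and each level perimeter traced with G1 moves after a G0 lift.

; perimeter-only toolpath
G21 ; units = mm
G90 ; absolute positioning
G28 ; home
; layer 1
G0 Z2.875
G0 X0.000 Y0.000
G1 X25.000 Y0.000
G1 X25.000 Y24.500
G1 X0.000 Y24.500
G1 X0.000 Y0.000
; layer 2
G0 Z5.750
G0 X0.000 Y0.000
G1 X25.000 Y0.000
G1 X25.000 Y21.000
G1 X0.000 Y21.000
G1 X0.000 Y0.000
; layer 3
G0 Z8.625
G0 X0.000 Y0.000
G1 X25.000 Y0.000
G1 X25.000 Y17.500
G1 X0.000 Y17.500
G1 X0.000 Y0.000
; layer 4
G0 Z11.500
G0 X0.000 Y0.000
G1 X25.000 Y0.000
G1 X25.000 Y14.000
G1 X0.000 Y14.000
G1 X0.000 Y0.000
; layer 5
G0 Z14.375
G0 X0.000 Y0.000
G1 X25.000 Y0.000
G1 X25.000 Y10.500
G1 X0.000 Y10.500
G1 X0.000 Y0.000
; layer 6
G0 Z17.250
G0 X0.000 Y0.000
G1 X25.000 Y0.000
G1 X25.000 Y7.000
G1 X0.000 Y7.000
G1 X0.000 Y0.000
; layer 7
G0 Z20.125
G0 X0.000 Y0.000
G1 X25.000 Y0.000
G1 X25.000 Y3.500
G1 X0.000 Y3.500
G1 X0.000 Y0.000
M2 ; end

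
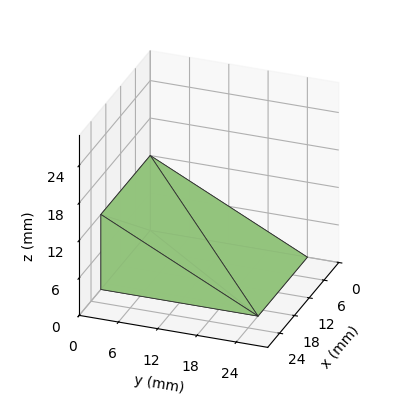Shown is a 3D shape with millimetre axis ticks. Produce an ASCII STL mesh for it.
Reading the render: the shape is a wedge (ramp): 20 × 24 mm base, rising to 12 mm along the y=0 edge and sloping linearly to z=0 at y=24 (dimensions read to the nearest mm from the axis ticks). For the STL, each face is triangulated and given an outward normal.

solid part
  facet normal 0.0000 0.0000 -1.0000
    outer loop
      vertex 20.000 24.000 0.000
      vertex 20.000 0.000 0.000
      vertex 0.000 0.000 0.000
    endloop
  endfacet
  facet normal 0.0000 0.0000 -1.0000
    outer loop
      vertex 0.000 24.000 0.000
      vertex 20.000 24.000 0.000
      vertex 0.000 0.000 0.000
    endloop
  endfacet
  facet normal 0.0000 -1.0000 0.0000
    outer loop
      vertex 0.000 0.000 0.000
      vertex 20.000 0.000 0.000
      vertex 20.000 0.000 12.000
    endloop
  endfacet
  facet normal 0.0000 -1.0000 0.0000
    outer loop
      vertex 0.000 0.000 0.000
      vertex 20.000 0.000 12.000
      vertex 0.000 0.000 12.000
    endloop
  endfacet
  facet normal 0.0000 0.4472 0.8944
    outer loop
      vertex 0.000 0.000 12.000
      vertex 20.000 0.000 12.000
      vertex 20.000 24.000 0.000
    endloop
  endfacet
  facet normal 0.0000 0.4472 0.8944
    outer loop
      vertex 0.000 0.000 12.000
      vertex 20.000 24.000 0.000
      vertex 0.000 24.000 0.000
    endloop
  endfacet
  facet normal -1.0000 0.0000 0.0000
    outer loop
      vertex 0.000 0.000 12.000
      vertex 0.000 24.000 0.000
      vertex 0.000 0.000 0.000
    endloop
  endfacet
  facet normal 1.0000 0.0000 0.0000
    outer loop
      vertex 20.000 0.000 0.000
      vertex 20.000 24.000 0.000
      vertex 20.000 0.000 12.000
    endloop
  endfacet
endsolid part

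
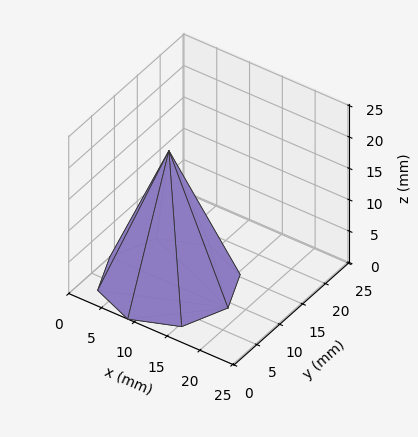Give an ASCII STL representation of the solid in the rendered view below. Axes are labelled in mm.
Reading the render: the shape is a regular 8-sided pyramid, base circumscribed radius ≈ 9 mm, apex at z ≈ 21 mm (dimensions read to the nearest mm from the axis ticks). For the STL, each face is triangulated and given an outward normal.

solid part
  facet normal 0.0000 0.0000 -1.0000
    outer loop
      vertex 9.0 18.0 0.0
      vertex 15.4 15.4 0.0
      vertex 18.0 9.0 0.0
    endloop
  endfacet
  facet normal 0.0000 0.0000 -1.0000
    outer loop
      vertex 2.6 15.4 0.0
      vertex 9.0 18.0 0.0
      vertex 18.0 9.0 0.0
    endloop
  endfacet
  facet normal 0.0000 0.0000 -1.0000
    outer loop
      vertex 0.0 9.0 0.0
      vertex 2.6 15.4 0.0
      vertex 18.0 9.0 0.0
    endloop
  endfacet
  facet normal 0.0000 0.0000 -1.0000
    outer loop
      vertex 2.6 2.6 0.0
      vertex 0.0 9.0 0.0
      vertex 18.0 9.0 0.0
    endloop
  endfacet
  facet normal 0.0000 0.0000 -1.0000
    outer loop
      vertex 9.0 0.0 0.0
      vertex 2.6 2.6 0.0
      vertex 18.0 9.0 0.0
    endloop
  endfacet
  facet normal 0.0000 0.0000 -1.0000
    outer loop
      vertex 15.4 2.6 0.0
      vertex 9.0 0.0 0.0
      vertex 18.0 9.0 0.0
    endloop
  endfacet
  facet normal 0.8611 0.3498 0.3690
    outer loop
      vertex 18.0 9.0 0.0
      vertex 15.4 15.4 0.0
      vertex 9.0 9.0 21.0
    endloop
  endfacet
  facet normal 0.3498 0.8611 0.3690
    outer loop
      vertex 15.4 15.4 0.0
      vertex 9.0 18.0 0.0
      vertex 9.0 9.0 21.0
    endloop
  endfacet
  facet normal -0.3498 0.8611 0.3690
    outer loop
      vertex 9.0 18.0 0.0
      vertex 2.6 15.4 0.0
      vertex 9.0 9.0 21.0
    endloop
  endfacet
  facet normal -0.8611 0.3498 0.3690
    outer loop
      vertex 2.6 15.4 0.0
      vertex 0.0 9.0 0.0
      vertex 9.0 9.0 21.0
    endloop
  endfacet
  facet normal -0.8611 -0.3498 0.3690
    outer loop
      vertex 0.0 9.0 0.0
      vertex 2.6 2.6 0.0
      vertex 9.0 9.0 21.0
    endloop
  endfacet
  facet normal -0.3498 -0.8611 0.3690
    outer loop
      vertex 2.6 2.6 0.0
      vertex 9.0 0.0 0.0
      vertex 9.0 9.0 21.0
    endloop
  endfacet
  facet normal 0.3498 -0.8611 0.3690
    outer loop
      vertex 9.0 0.0 0.0
      vertex 15.4 2.6 0.0
      vertex 9.0 9.0 21.0
    endloop
  endfacet
  facet normal 0.8611 -0.3498 0.3690
    outer loop
      vertex 15.4 2.6 0.0
      vertex 18.0 9.0 0.0
      vertex 9.0 9.0 21.0
    endloop
  endfacet
endsolid part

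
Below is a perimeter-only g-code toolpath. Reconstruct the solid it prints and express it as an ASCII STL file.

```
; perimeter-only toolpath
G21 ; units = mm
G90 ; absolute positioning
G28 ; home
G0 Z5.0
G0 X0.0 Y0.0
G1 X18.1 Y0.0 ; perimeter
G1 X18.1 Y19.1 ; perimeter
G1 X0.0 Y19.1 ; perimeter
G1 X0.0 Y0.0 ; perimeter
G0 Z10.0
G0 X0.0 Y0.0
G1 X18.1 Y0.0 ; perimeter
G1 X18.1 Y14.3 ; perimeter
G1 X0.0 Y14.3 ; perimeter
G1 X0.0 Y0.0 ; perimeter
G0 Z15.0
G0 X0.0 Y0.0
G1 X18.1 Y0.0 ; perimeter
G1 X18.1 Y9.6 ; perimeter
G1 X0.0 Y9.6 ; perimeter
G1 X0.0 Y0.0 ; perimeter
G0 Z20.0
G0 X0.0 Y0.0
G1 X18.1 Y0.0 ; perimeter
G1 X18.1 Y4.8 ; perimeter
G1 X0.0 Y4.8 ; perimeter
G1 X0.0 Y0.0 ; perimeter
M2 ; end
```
solid part
  facet normal 0.0000 0.0000 -1.0000
    outer loop
      vertex 18.1 23.9 0.0
      vertex 18.1 0.0 0.0
      vertex 0.0 0.0 0.0
    endloop
  endfacet
  facet normal 0.0000 0.0000 -1.0000
    outer loop
      vertex 0.0 23.9 0.0
      vertex 18.1 23.9 0.0
      vertex 0.0 0.0 0.0
    endloop
  endfacet
  facet normal 0.0000 -1.0000 0.0000
    outer loop
      vertex 0.0 0.0 0.0
      vertex 18.1 0.0 0.0
      vertex 18.1 0.0 25.0
    endloop
  endfacet
  facet normal 0.0000 -1.0000 0.0000
    outer loop
      vertex 0.0 0.0 0.0
      vertex 18.1 0.0 25.0
      vertex 0.0 0.0 25.0
    endloop
  endfacet
  facet normal 0.0000 0.7228 0.6910
    outer loop
      vertex 0.0 0.0 25.0
      vertex 18.1 0.0 25.0
      vertex 18.1 23.9 0.0
    endloop
  endfacet
  facet normal 0.0000 0.7228 0.6910
    outer loop
      vertex 0.0 0.0 25.0
      vertex 18.1 23.9 0.0
      vertex 0.0 23.9 0.0
    endloop
  endfacet
  facet normal -1.0000 0.0000 0.0000
    outer loop
      vertex 0.0 0.0 25.0
      vertex 0.0 23.9 0.0
      vertex 0.0 0.0 0.0
    endloop
  endfacet
  facet normal 1.0000 0.0000 0.0000
    outer loop
      vertex 18.1 0.0 0.0
      vertex 18.1 23.9 0.0
      vertex 18.1 0.0 25.0
    endloop
  endfacet
endsolid part

The G0 Z moves step by Δz≈5.0 mm. The G1 loops shrink linearly with z, so the solid tapers from its base footprint up to z≈25. Closing with a flat bottom cap and the tapered top and triangulating gives 8 facets — a wedge (ramp): 18.1 × 23.9 mm base, rising to 25 mm along the y=0 edge and sloping linearly to z=0 at y=23.9.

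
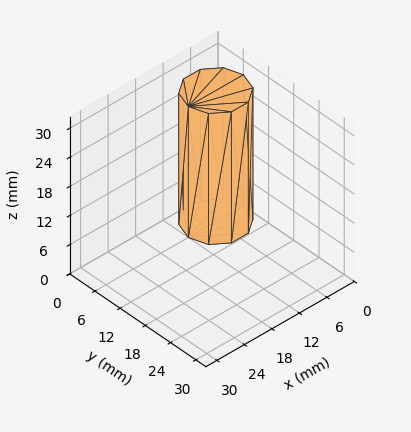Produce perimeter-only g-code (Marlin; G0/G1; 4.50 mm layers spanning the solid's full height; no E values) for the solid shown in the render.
Reading the render: the shape is a regular 10-sided prism (a cylinder approximated with 10 flat sides), circumscribed radius ≈ 6 mm, height ≈ 27 mm (dimensions read to the nearest mm from the axis ticks). For the g-code, the solid's height is divided into equal slices at the stated Δz and each level perimeter traced with G1 moves after a G0 lift.

; perimeter-only toolpath
G21 ; units = mm
G90 ; absolute positioning
G28 ; home
; layer 1
G0 Z4.50
G0 X12.00 Y6.00
G1 X10.85 Y9.53
G1 X7.85 Y11.71
G1 X4.15 Y11.71
G1 X1.15 Y9.53
G1 X0.00 Y6.00
G1 X1.15 Y2.47
G1 X4.15 Y0.29
G1 X7.85 Y0.29
G1 X10.85 Y2.47
G1 X12.00 Y6.00
; layer 2
G0 Z9.00
G0 X12.00 Y6.00
G1 X10.85 Y9.53
G1 X7.85 Y11.71
G1 X4.15 Y11.71
G1 X1.15 Y9.53
G1 X0.00 Y6.00
G1 X1.15 Y2.47
G1 X4.15 Y0.29
G1 X7.85 Y0.29
G1 X10.85 Y2.47
G1 X12.00 Y6.00
; layer 3
G0 Z13.50
G0 X12.00 Y6.00
G1 X10.85 Y9.53
G1 X7.85 Y11.71
G1 X4.15 Y11.71
G1 X1.15 Y9.53
G1 X0.00 Y6.00
G1 X1.15 Y2.47
G1 X4.15 Y0.29
G1 X7.85 Y0.29
G1 X10.85 Y2.47
G1 X12.00 Y6.00
; layer 4
G0 Z18.00
G0 X12.00 Y6.00
G1 X10.85 Y9.53
G1 X7.85 Y11.71
G1 X4.15 Y11.71
G1 X1.15 Y9.53
G1 X0.00 Y6.00
G1 X1.15 Y2.47
G1 X4.15 Y0.29
G1 X7.85 Y0.29
G1 X10.85 Y2.47
G1 X12.00 Y6.00
; layer 5
G0 Z22.50
G0 X12.00 Y6.00
G1 X10.85 Y9.53
G1 X7.85 Y11.71
G1 X4.15 Y11.71
G1 X1.15 Y9.53
G1 X0.00 Y6.00
G1 X1.15 Y2.47
G1 X4.15 Y0.29
G1 X7.85 Y0.29
G1 X10.85 Y2.47
G1 X12.00 Y6.00
; layer 6
G0 Z27.00
G0 X12.00 Y6.00
G1 X10.85 Y9.53
G1 X7.85 Y11.71
G1 X4.15 Y11.71
G1 X1.15 Y9.53
G1 X0.00 Y6.00
G1 X1.15 Y2.47
G1 X4.15 Y0.29
G1 X7.85 Y0.29
G1 X10.85 Y2.47
G1 X12.00 Y6.00
M2 ; end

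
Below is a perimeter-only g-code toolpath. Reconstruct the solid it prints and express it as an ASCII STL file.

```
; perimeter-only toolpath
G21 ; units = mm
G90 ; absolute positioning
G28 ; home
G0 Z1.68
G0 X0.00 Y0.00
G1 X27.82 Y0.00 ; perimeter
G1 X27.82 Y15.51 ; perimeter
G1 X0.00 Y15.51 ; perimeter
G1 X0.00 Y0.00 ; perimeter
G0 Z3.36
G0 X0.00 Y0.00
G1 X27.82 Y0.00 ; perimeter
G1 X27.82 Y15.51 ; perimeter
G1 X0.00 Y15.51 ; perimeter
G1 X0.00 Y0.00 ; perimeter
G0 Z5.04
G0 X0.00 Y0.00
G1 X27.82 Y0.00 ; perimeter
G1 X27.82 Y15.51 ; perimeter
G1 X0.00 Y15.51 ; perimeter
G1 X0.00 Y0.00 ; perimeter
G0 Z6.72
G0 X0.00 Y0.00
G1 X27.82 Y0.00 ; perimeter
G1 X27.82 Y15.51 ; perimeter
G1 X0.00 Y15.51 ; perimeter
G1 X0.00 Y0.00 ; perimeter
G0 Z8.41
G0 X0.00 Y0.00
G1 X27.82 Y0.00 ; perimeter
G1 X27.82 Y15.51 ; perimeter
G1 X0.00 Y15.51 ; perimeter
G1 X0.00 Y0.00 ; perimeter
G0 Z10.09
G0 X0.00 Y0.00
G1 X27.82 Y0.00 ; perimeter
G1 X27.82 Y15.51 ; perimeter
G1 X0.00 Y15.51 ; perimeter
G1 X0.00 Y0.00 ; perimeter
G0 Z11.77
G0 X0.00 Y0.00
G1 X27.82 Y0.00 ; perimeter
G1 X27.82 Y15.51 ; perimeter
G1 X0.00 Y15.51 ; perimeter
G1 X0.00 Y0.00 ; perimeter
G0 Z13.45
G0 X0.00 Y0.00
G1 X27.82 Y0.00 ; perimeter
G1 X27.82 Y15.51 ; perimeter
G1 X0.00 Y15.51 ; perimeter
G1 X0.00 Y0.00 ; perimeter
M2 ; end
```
solid part
  facet normal 0.0000 0.0000 -1.0000
    outer loop
      vertex 27.82 15.51 0.00
      vertex 27.82 0.00 0.00
      vertex 0.00 0.00 0.00
    endloop
  endfacet
  facet normal 0.0000 0.0000 -1.0000
    outer loop
      vertex 0.00 15.51 0.00
      vertex 27.82 15.51 0.00
      vertex 0.00 0.00 0.00
    endloop
  endfacet
  facet normal 0.0000 0.0000 1.0000
    outer loop
      vertex 0.00 0.00 13.45
      vertex 27.82 0.00 13.45
      vertex 27.82 15.51 13.45
    endloop
  endfacet
  facet normal 0.0000 0.0000 1.0000
    outer loop
      vertex 0.00 0.00 13.45
      vertex 27.82 15.51 13.45
      vertex 0.00 15.51 13.45
    endloop
  endfacet
  facet normal 0.0000 -1.0000 0.0000
    outer loop
      vertex 0.00 0.00 0.00
      vertex 27.82 0.00 0.00
      vertex 27.82 0.00 13.45
    endloop
  endfacet
  facet normal 0.0000 -1.0000 0.0000
    outer loop
      vertex 0.00 0.00 0.00
      vertex 27.82 0.00 13.45
      vertex 0.00 0.00 13.45
    endloop
  endfacet
  facet normal 0.0000 1.0000 0.0000
    outer loop
      vertex 27.82 15.51 13.45
      vertex 27.82 15.51 0.00
      vertex 0.00 15.51 0.00
    endloop
  endfacet
  facet normal 0.0000 1.0000 0.0000
    outer loop
      vertex 0.00 15.51 13.45
      vertex 27.82 15.51 13.45
      vertex 0.00 15.51 0.00
    endloop
  endfacet
  facet normal -1.0000 0.0000 0.0000
    outer loop
      vertex 0.00 15.51 13.45
      vertex 0.00 15.51 0.00
      vertex 0.00 0.00 0.00
    endloop
  endfacet
  facet normal -1.0000 0.0000 0.0000
    outer loop
      vertex 0.00 0.00 13.45
      vertex 0.00 15.51 13.45
      vertex 0.00 0.00 0.00
    endloop
  endfacet
  facet normal 1.0000 0.0000 0.0000
    outer loop
      vertex 27.82 0.00 0.00
      vertex 27.82 15.51 0.00
      vertex 27.82 15.51 13.45
    endloop
  endfacet
  facet normal 1.0000 0.0000 0.0000
    outer loop
      vertex 27.82 0.00 0.00
      vertex 27.82 15.51 13.45
      vertex 27.82 0.00 13.45
    endloop
  endfacet
endsolid part

The G0 Z moves step by Δz≈1.68 mm. Every layer's G1 loop is the same polygon, so the solid is a straight extrusion of it from z=0 to z≈13.4. Closing with flat bottom and top caps and triangulating gives 12 facets — a rectangular box, roughly 27.8 × 15.5 mm footprint and 13.4 mm tall.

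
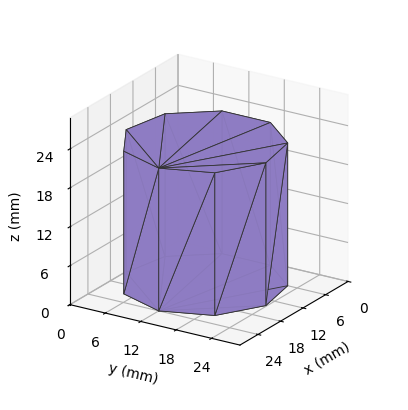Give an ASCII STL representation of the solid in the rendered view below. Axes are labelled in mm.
Reading the render: the shape is a regular 9-sided prism (a cylinder approximated with 9 flat sides), circumscribed radius ≈ 12 mm, height ≈ 22 mm (dimensions read to the nearest mm from the axis ticks). For the STL, each face is triangulated and given an outward normal.

solid part
  facet normal 0.0000 0.0000 -1.0000
    outer loop
      vertex 14.08 23.82 0.00
      vertex 21.19 19.71 0.00
      vertex 24.00 12.00 0.00
    endloop
  endfacet
  facet normal 0.0000 0.0000 -1.0000
    outer loop
      vertex 6.00 22.39 0.00
      vertex 14.08 23.82 0.00
      vertex 24.00 12.00 0.00
    endloop
  endfacet
  facet normal 0.0000 0.0000 -1.0000
    outer loop
      vertex 0.72 16.10 0.00
      vertex 6.00 22.39 0.00
      vertex 24.00 12.00 0.00
    endloop
  endfacet
  facet normal 0.0000 0.0000 -1.0000
    outer loop
      vertex 0.72 7.90 0.00
      vertex 0.72 16.10 0.00
      vertex 24.00 12.00 0.00
    endloop
  endfacet
  facet normal 0.0000 0.0000 -1.0000
    outer loop
      vertex 6.00 1.61 0.00
      vertex 0.72 7.90 0.00
      vertex 24.00 12.00 0.00
    endloop
  endfacet
  facet normal 0.0000 0.0000 -1.0000
    outer loop
      vertex 14.08 0.18 0.00
      vertex 6.00 1.61 0.00
      vertex 24.00 12.00 0.00
    endloop
  endfacet
  facet normal 0.0000 0.0000 -1.0000
    outer loop
      vertex 21.19 4.29 0.00
      vertex 14.08 0.18 0.00
      vertex 24.00 12.00 0.00
    endloop
  endfacet
  facet normal 0.0000 0.0000 1.0000
    outer loop
      vertex 24.00 12.00 22.00
      vertex 21.19 19.71 22.00
      vertex 14.08 23.82 22.00
    endloop
  endfacet
  facet normal 0.0000 0.0000 1.0000
    outer loop
      vertex 24.00 12.00 22.00
      vertex 14.08 23.82 22.00
      vertex 6.00 22.39 22.00
    endloop
  endfacet
  facet normal 0.0000 0.0000 1.0000
    outer loop
      vertex 24.00 12.00 22.00
      vertex 6.00 22.39 22.00
      vertex 0.72 16.10 22.00
    endloop
  endfacet
  facet normal 0.0000 0.0000 1.0000
    outer loop
      vertex 24.00 12.00 22.00
      vertex 0.72 16.10 22.00
      vertex 0.72 7.90 22.00
    endloop
  endfacet
  facet normal 0.0000 0.0000 1.0000
    outer loop
      vertex 24.00 12.00 22.00
      vertex 0.72 7.90 22.00
      vertex 6.00 1.61 22.00
    endloop
  endfacet
  facet normal 0.0000 0.0000 1.0000
    outer loop
      vertex 24.00 12.00 22.00
      vertex 6.00 1.61 22.00
      vertex 14.08 0.18 22.00
    endloop
  endfacet
  facet normal 0.0000 0.0000 1.0000
    outer loop
      vertex 24.00 12.00 22.00
      vertex 14.08 0.18 22.00
      vertex 21.19 4.29 22.00
    endloop
  endfacet
  facet normal 0.9395 0.3424 0.0000
    outer loop
      vertex 24.00 12.00 0.00
      vertex 21.19 19.71 0.00
      vertex 21.19 19.71 22.00
    endloop
  endfacet
  facet normal 0.9395 0.3424 0.0000
    outer loop
      vertex 24.00 12.00 0.00
      vertex 21.19 19.71 22.00
      vertex 24.00 12.00 22.00
    endloop
  endfacet
  facet normal 0.5005 0.8658 0.0000
    outer loop
      vertex 21.19 19.71 0.00
      vertex 14.08 23.82 0.00
      vertex 14.08 23.82 22.00
    endloop
  endfacet
  facet normal 0.5005 0.8658 0.0000
    outer loop
      vertex 21.19 19.71 0.00
      vertex 14.08 23.82 22.00
      vertex 21.19 19.71 22.00
    endloop
  endfacet
  facet normal -0.1743 0.9847 0.0000
    outer loop
      vertex 14.08 23.82 0.00
      vertex 6.00 22.39 0.00
      vertex 6.00 22.39 22.00
    endloop
  endfacet
  facet normal -0.1743 0.9847 0.0000
    outer loop
      vertex 14.08 23.82 0.00
      vertex 6.00 22.39 22.00
      vertex 14.08 23.82 22.00
    endloop
  endfacet
  facet normal -0.7659 0.6429 0.0000
    outer loop
      vertex 6.00 22.39 0.00
      vertex 0.72 16.10 0.00
      vertex 0.72 16.10 22.00
    endloop
  endfacet
  facet normal -0.7659 0.6429 0.0000
    outer loop
      vertex 6.00 22.39 0.00
      vertex 0.72 16.10 22.00
      vertex 6.00 22.39 22.00
    endloop
  endfacet
  facet normal -1.0000 0.0000 0.0000
    outer loop
      vertex 0.72 16.10 0.00
      vertex 0.72 7.90 0.00
      vertex 0.72 7.90 22.00
    endloop
  endfacet
  facet normal -1.0000 0.0000 0.0000
    outer loop
      vertex 0.72 16.10 0.00
      vertex 0.72 7.90 22.00
      vertex 0.72 16.10 22.00
    endloop
  endfacet
  facet normal -0.7659 -0.6429 0.0000
    outer loop
      vertex 0.72 7.90 0.00
      vertex 6.00 1.61 0.00
      vertex 6.00 1.61 22.00
    endloop
  endfacet
  facet normal -0.7659 -0.6429 0.0000
    outer loop
      vertex 0.72 7.90 0.00
      vertex 6.00 1.61 22.00
      vertex 0.72 7.90 22.00
    endloop
  endfacet
  facet normal -0.1743 -0.9847 0.0000
    outer loop
      vertex 6.00 1.61 0.00
      vertex 14.08 0.18 0.00
      vertex 14.08 0.18 22.00
    endloop
  endfacet
  facet normal -0.1743 -0.9847 0.0000
    outer loop
      vertex 6.00 1.61 0.00
      vertex 14.08 0.18 22.00
      vertex 6.00 1.61 22.00
    endloop
  endfacet
  facet normal 0.5005 -0.8658 0.0000
    outer loop
      vertex 14.08 0.18 0.00
      vertex 21.19 4.29 0.00
      vertex 21.19 4.29 22.00
    endloop
  endfacet
  facet normal 0.5005 -0.8658 0.0000
    outer loop
      vertex 14.08 0.18 0.00
      vertex 21.19 4.29 22.00
      vertex 14.08 0.18 22.00
    endloop
  endfacet
  facet normal 0.9395 -0.3424 0.0000
    outer loop
      vertex 21.19 4.29 0.00
      vertex 24.00 12.00 0.00
      vertex 24.00 12.00 22.00
    endloop
  endfacet
  facet normal 0.9395 -0.3424 0.0000
    outer loop
      vertex 21.19 4.29 0.00
      vertex 24.00 12.00 22.00
      vertex 21.19 4.29 22.00
    endloop
  endfacet
endsolid part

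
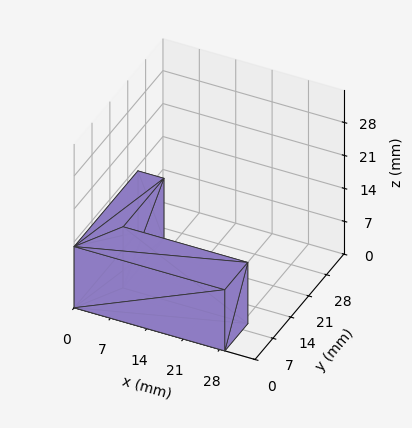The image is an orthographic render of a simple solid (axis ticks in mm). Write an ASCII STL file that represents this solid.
Reading the render: the shape is an L-shaped prism: outer 29 × 25 mm, arm thicknesses ≈ 9 mm (horizontal) and 5 mm (vertical), extruded 13 mm in z (dimensions read to the nearest mm from the axis ticks). For the STL, each face is triangulated and given an outward normal.

solid part
  facet normal 0.0000 0.0000 -1.0000
    outer loop
      vertex 29.000 9.000 0.000
      vertex 29.000 0.000 0.000
      vertex 0.000 0.000 0.000
    endloop
  endfacet
  facet normal 0.0000 0.0000 -1.0000
    outer loop
      vertex 5.000 9.000 0.000
      vertex 29.000 9.000 0.000
      vertex 0.000 0.000 0.000
    endloop
  endfacet
  facet normal 0.0000 0.0000 -1.0000
    outer loop
      vertex 5.000 25.000 0.000
      vertex 5.000 9.000 0.000
      vertex 0.000 0.000 0.000
    endloop
  endfacet
  facet normal 0.0000 0.0000 -1.0000
    outer loop
      vertex 0.000 25.000 0.000
      vertex 5.000 25.000 0.000
      vertex 0.000 0.000 0.000
    endloop
  endfacet
  facet normal 0.0000 0.0000 1.0000
    outer loop
      vertex 0.000 0.000 13.000
      vertex 29.000 0.000 13.000
      vertex 29.000 9.000 13.000
    endloop
  endfacet
  facet normal 0.0000 0.0000 1.0000
    outer loop
      vertex 0.000 0.000 13.000
      vertex 29.000 9.000 13.000
      vertex 5.000 9.000 13.000
    endloop
  endfacet
  facet normal 0.0000 0.0000 1.0000
    outer loop
      vertex 0.000 0.000 13.000
      vertex 5.000 9.000 13.000
      vertex 5.000 25.000 13.000
    endloop
  endfacet
  facet normal 0.0000 0.0000 1.0000
    outer loop
      vertex 0.000 0.000 13.000
      vertex 5.000 25.000 13.000
      vertex 0.000 25.000 13.000
    endloop
  endfacet
  facet normal 0.0000 -1.0000 0.0000
    outer loop
      vertex 0.000 0.000 0.000
      vertex 29.000 0.000 0.000
      vertex 29.000 0.000 13.000
    endloop
  endfacet
  facet normal 0.0000 -1.0000 0.0000
    outer loop
      vertex 0.000 0.000 0.000
      vertex 29.000 0.000 13.000
      vertex 0.000 0.000 13.000
    endloop
  endfacet
  facet normal 1.0000 0.0000 0.0000
    outer loop
      vertex 29.000 0.000 0.000
      vertex 29.000 9.000 0.000
      vertex 29.000 9.000 13.000
    endloop
  endfacet
  facet normal 1.0000 0.0000 0.0000
    outer loop
      vertex 29.000 0.000 0.000
      vertex 29.000 9.000 13.000
      vertex 29.000 0.000 13.000
    endloop
  endfacet
  facet normal 0.0000 1.0000 0.0000
    outer loop
      vertex 29.000 9.000 0.000
      vertex 5.000 9.000 0.000
      vertex 5.000 9.000 13.000
    endloop
  endfacet
  facet normal 0.0000 1.0000 0.0000
    outer loop
      vertex 29.000 9.000 0.000
      vertex 5.000 9.000 13.000
      vertex 29.000 9.000 13.000
    endloop
  endfacet
  facet normal 1.0000 0.0000 0.0000
    outer loop
      vertex 5.000 9.000 0.000
      vertex 5.000 25.000 0.000
      vertex 5.000 25.000 13.000
    endloop
  endfacet
  facet normal 1.0000 0.0000 0.0000
    outer loop
      vertex 5.000 9.000 0.000
      vertex 5.000 25.000 13.000
      vertex 5.000 9.000 13.000
    endloop
  endfacet
  facet normal 0.0000 1.0000 0.0000
    outer loop
      vertex 5.000 25.000 0.000
      vertex 0.000 25.000 0.000
      vertex 0.000 25.000 13.000
    endloop
  endfacet
  facet normal 0.0000 1.0000 0.0000
    outer loop
      vertex 5.000 25.000 0.000
      vertex 0.000 25.000 13.000
      vertex 5.000 25.000 13.000
    endloop
  endfacet
  facet normal -1.0000 0.0000 0.0000
    outer loop
      vertex 0.000 25.000 0.000
      vertex 0.000 0.000 0.000
      vertex 0.000 0.000 13.000
    endloop
  endfacet
  facet normal -1.0000 0.0000 0.0000
    outer loop
      vertex 0.000 25.000 0.000
      vertex 0.000 0.000 13.000
      vertex 0.000 25.000 13.000
    endloop
  endfacet
endsolid part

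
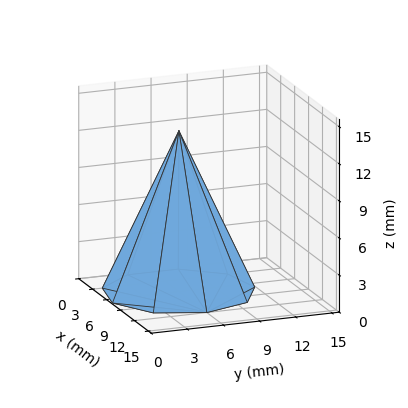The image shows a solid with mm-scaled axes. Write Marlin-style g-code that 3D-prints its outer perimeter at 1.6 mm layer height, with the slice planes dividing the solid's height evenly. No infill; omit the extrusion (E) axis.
Reading the render: the shape is a regular 9-sided pyramid, base circumscribed radius ≈ 6 mm, apex at z ≈ 13 mm (dimensions read to the nearest mm from the axis ticks). For the g-code, the solid's height is divided into equal slices at the stated Δz and each level perimeter traced with G1 moves after a G0 lift.

; perimeter-only toolpath
G21 ; units = mm
G90 ; absolute positioning
G28 ; home
; layer 1
G0 Z1.6
G0 X11.2 Y6.0
G1 X10.0 Y9.4
G1 X6.9 Y11.2
G1 X3.4 Y10.5
G1 X1.1 Y7.8
G1 X1.1 Y4.2
G1 X3.4 Y1.5
G1 X6.9 Y0.8
G1 X10.0 Y2.6
G1 X11.2 Y6.0
; layer 2
G0 Z3.2
G0 X10.5 Y6.0
G1 X9.4 Y8.9
G1 X6.8 Y10.4
G1 X3.8 Y9.9
G1 X1.8 Y7.6
G1 X1.8 Y4.4
G1 X3.8 Y2.1
G1 X6.8 Y1.6
G1 X9.4 Y3.1
G1 X10.5 Y6.0
; layer 3
G0 Z4.9
G0 X9.8 Y6.0
G1 X8.9 Y8.4
G1 X6.6 Y9.7
G1 X4.1 Y9.2
G1 X2.5 Y7.3
G1 X2.5 Y4.7
G1 X4.1 Y2.8
G1 X6.6 Y2.3
G1 X8.9 Y3.6
G1 X9.8 Y6.0
; layer 4
G0 Z6.5
G0 X9.0 Y6.0
G1 X8.3 Y8.0
G1 X6.5 Y8.9
G1 X4.5 Y8.6
G1 X3.2 Y7.0
G1 X3.2 Y5.0
G1 X4.5 Y3.4
G1 X6.5 Y3.0
G1 X8.3 Y4.0
G1 X9.0 Y6.0
; layer 5
G0 Z8.1
G0 X8.2 Y6.0
G1 X7.7 Y7.5
G1 X6.4 Y8.2
G1 X4.9 Y7.9
G1 X3.9 Y6.8
G1 X3.9 Y5.2
G1 X4.9 Y4.0
G1 X6.4 Y3.8
G1 X7.7 Y4.5
G1 X8.2 Y6.0
; layer 6
G0 Z9.8
G0 X7.5 Y6.0
G1 X7.2 Y7.0
G1 X6.2 Y7.5
G1 X5.2 Y7.3
G1 X4.6 Y6.5
G1 X4.6 Y5.5
G1 X5.2 Y4.7
G1 X6.2 Y4.5
G1 X7.2 Y5.0
G1 X7.5 Y6.0
; layer 7
G0 Z11.4
G0 X6.8 Y6.0
G1 X6.6 Y6.5
G1 X6.1 Y6.7
G1 X5.6 Y6.7
G1 X5.3 Y6.3
G1 X5.3 Y5.7
G1 X5.6 Y5.3
G1 X6.1 Y5.3
G1 X6.6 Y5.5
G1 X6.8 Y6.0
M2 ; end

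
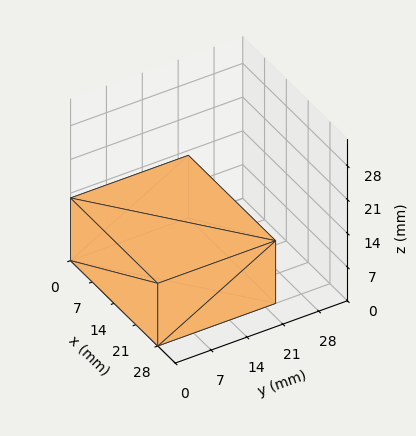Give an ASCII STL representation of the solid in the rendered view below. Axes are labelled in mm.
Reading the render: the shape is a rectangular box, roughly 28 × 23 mm footprint and 13 mm tall (dimensions read to the nearest mm from the axis ticks). For the STL, each face is triangulated and given an outward normal.

solid part
  facet normal 0.0000 0.0000 -1.0000
    outer loop
      vertex 28.00 23.00 0.00
      vertex 28.00 0.00 0.00
      vertex 0.00 0.00 0.00
    endloop
  endfacet
  facet normal 0.0000 0.0000 -1.0000
    outer loop
      vertex 0.00 23.00 0.00
      vertex 28.00 23.00 0.00
      vertex 0.00 0.00 0.00
    endloop
  endfacet
  facet normal 0.0000 0.0000 1.0000
    outer loop
      vertex 0.00 0.00 13.00
      vertex 28.00 0.00 13.00
      vertex 28.00 23.00 13.00
    endloop
  endfacet
  facet normal 0.0000 0.0000 1.0000
    outer loop
      vertex 0.00 0.00 13.00
      vertex 28.00 23.00 13.00
      vertex 0.00 23.00 13.00
    endloop
  endfacet
  facet normal 0.0000 -1.0000 0.0000
    outer loop
      vertex 0.00 0.00 0.00
      vertex 28.00 0.00 0.00
      vertex 28.00 0.00 13.00
    endloop
  endfacet
  facet normal 0.0000 -1.0000 0.0000
    outer loop
      vertex 0.00 0.00 0.00
      vertex 28.00 0.00 13.00
      vertex 0.00 0.00 13.00
    endloop
  endfacet
  facet normal 0.0000 1.0000 0.0000
    outer loop
      vertex 28.00 23.00 13.00
      vertex 28.00 23.00 0.00
      vertex 0.00 23.00 0.00
    endloop
  endfacet
  facet normal 0.0000 1.0000 0.0000
    outer loop
      vertex 0.00 23.00 13.00
      vertex 28.00 23.00 13.00
      vertex 0.00 23.00 0.00
    endloop
  endfacet
  facet normal -1.0000 0.0000 0.0000
    outer loop
      vertex 0.00 23.00 13.00
      vertex 0.00 23.00 0.00
      vertex 0.00 0.00 0.00
    endloop
  endfacet
  facet normal -1.0000 0.0000 0.0000
    outer loop
      vertex 0.00 0.00 13.00
      vertex 0.00 23.00 13.00
      vertex 0.00 0.00 0.00
    endloop
  endfacet
  facet normal 1.0000 0.0000 0.0000
    outer loop
      vertex 28.00 0.00 0.00
      vertex 28.00 23.00 0.00
      vertex 28.00 23.00 13.00
    endloop
  endfacet
  facet normal 1.0000 0.0000 0.0000
    outer loop
      vertex 28.00 0.00 0.00
      vertex 28.00 23.00 13.00
      vertex 28.00 0.00 13.00
    endloop
  endfacet
endsolid part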